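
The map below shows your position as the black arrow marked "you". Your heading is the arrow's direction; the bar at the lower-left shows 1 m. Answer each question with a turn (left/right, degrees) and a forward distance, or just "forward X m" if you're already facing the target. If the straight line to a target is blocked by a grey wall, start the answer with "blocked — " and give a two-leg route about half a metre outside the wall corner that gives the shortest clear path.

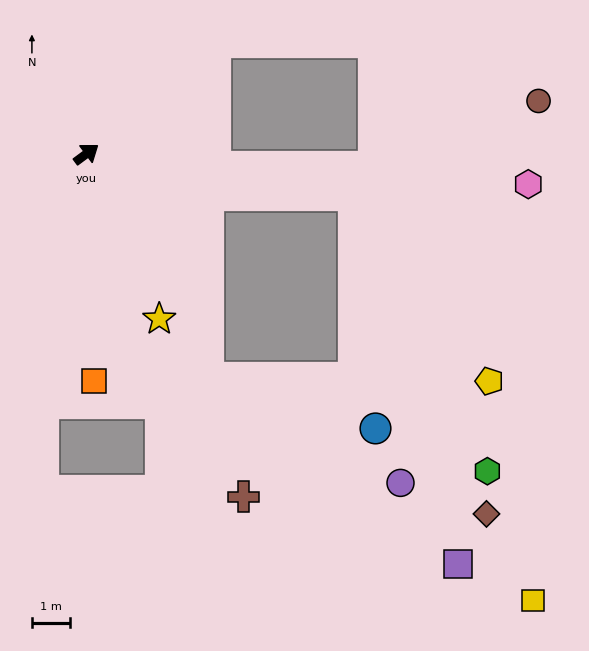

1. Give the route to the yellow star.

turn right 103°, forward 4.8 m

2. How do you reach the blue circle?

blocked — turn right 45°, forward 7.1 m, then turn right 76°, forward 6.2 m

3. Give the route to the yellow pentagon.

blocked — turn right 45°, forward 7.1 m, then turn right 45°, forward 6.1 m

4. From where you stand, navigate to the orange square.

turn right 125°, forward 6.0 m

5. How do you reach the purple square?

blocked — turn right 45°, forward 7.1 m, then turn right 66°, forward 10.1 m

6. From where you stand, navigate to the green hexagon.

blocked — turn right 45°, forward 7.1 m, then turn right 56°, forward 8.1 m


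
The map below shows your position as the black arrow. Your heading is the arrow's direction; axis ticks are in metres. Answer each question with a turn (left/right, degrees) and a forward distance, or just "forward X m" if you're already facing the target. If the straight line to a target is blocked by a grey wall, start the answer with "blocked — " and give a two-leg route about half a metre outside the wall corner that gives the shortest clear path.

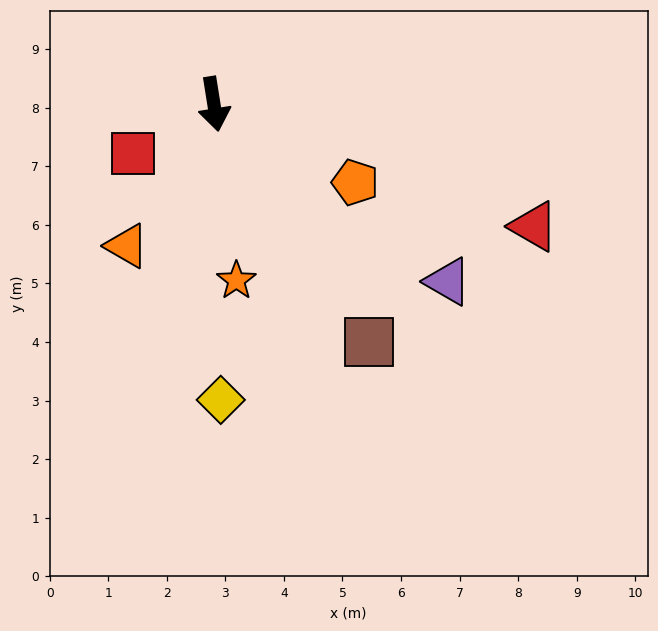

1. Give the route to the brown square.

turn left 24°, forward 4.9 m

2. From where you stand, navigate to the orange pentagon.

turn left 52°, forward 2.8 m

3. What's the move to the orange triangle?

turn right 41°, forward 2.8 m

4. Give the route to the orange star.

forward 3.0 m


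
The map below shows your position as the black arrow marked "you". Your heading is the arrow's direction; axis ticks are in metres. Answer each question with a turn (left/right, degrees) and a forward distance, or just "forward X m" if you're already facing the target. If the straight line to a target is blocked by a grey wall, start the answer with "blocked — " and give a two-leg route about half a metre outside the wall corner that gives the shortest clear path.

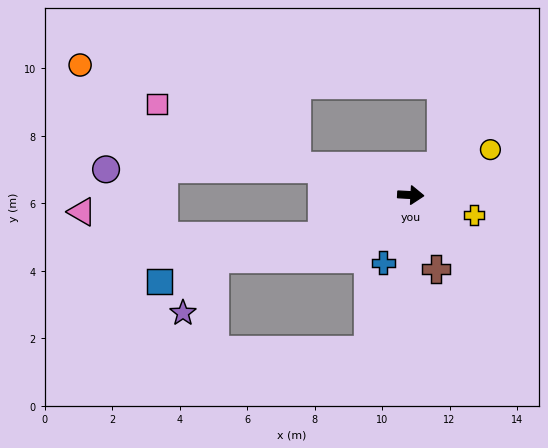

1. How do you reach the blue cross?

turn right 109°, forward 2.2 m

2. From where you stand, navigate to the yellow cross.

turn right 14°, forward 2.0 m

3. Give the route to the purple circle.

blocked — turn left 167°, forward 2.7 m, then turn left 16°, forward 6.4 m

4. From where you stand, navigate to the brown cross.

turn right 68°, forward 2.3 m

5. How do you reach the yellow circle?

turn left 33°, forward 2.7 m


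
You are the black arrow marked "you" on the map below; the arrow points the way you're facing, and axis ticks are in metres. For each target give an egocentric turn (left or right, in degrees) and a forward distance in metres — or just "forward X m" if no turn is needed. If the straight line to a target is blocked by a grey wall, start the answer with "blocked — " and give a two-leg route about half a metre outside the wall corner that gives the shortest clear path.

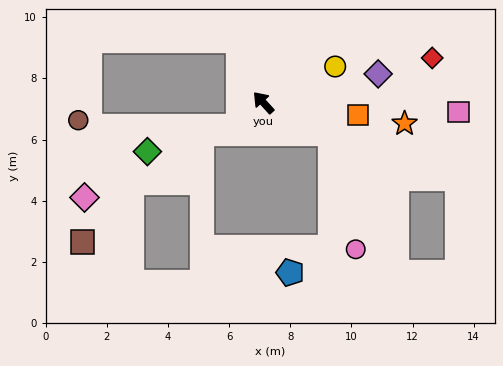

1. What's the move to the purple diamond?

turn right 118°, forward 3.9 m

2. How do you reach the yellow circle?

turn right 106°, forward 2.6 m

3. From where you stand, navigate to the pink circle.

blocked — turn right 157°, forward 2.4 m, then turn right 53°, forward 3.9 m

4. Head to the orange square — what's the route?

turn right 140°, forward 3.1 m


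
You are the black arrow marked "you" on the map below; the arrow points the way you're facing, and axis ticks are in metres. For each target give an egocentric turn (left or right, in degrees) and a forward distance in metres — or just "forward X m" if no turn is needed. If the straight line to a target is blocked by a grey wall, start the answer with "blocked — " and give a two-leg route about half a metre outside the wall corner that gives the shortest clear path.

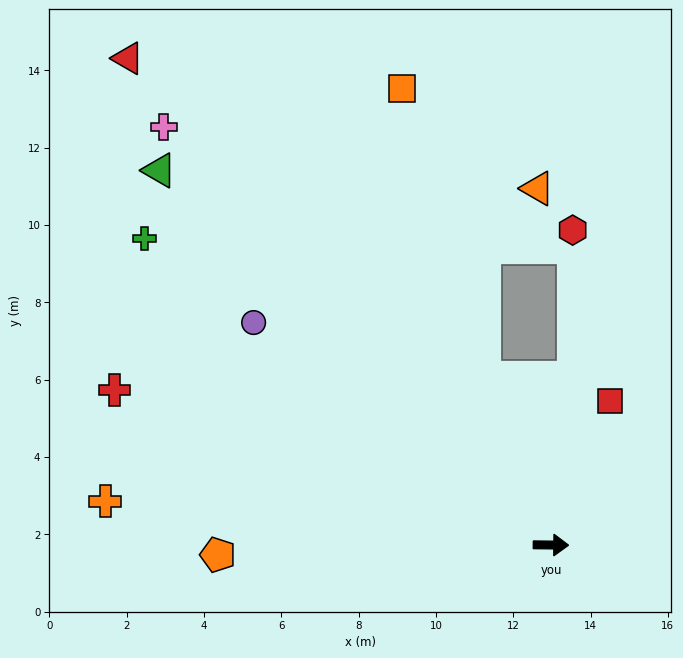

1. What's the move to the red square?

turn left 68°, forward 4.0 m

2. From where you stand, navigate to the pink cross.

turn left 133°, forward 14.7 m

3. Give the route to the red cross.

turn left 161°, forward 12.0 m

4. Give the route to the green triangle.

turn left 137°, forward 14.0 m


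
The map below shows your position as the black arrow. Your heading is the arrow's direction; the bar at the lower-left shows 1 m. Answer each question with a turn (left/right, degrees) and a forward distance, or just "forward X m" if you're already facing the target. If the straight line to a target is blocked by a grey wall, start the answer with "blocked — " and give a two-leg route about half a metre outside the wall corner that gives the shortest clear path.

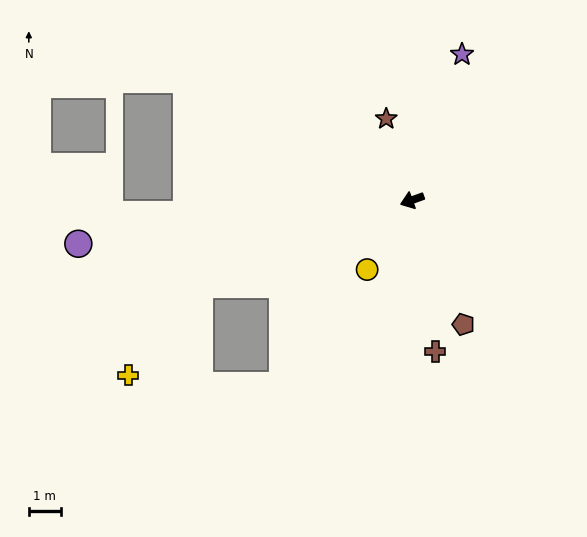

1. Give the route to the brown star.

turn right 92°, forward 2.7 m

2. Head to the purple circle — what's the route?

turn right 12°, forward 10.5 m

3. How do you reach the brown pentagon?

turn left 92°, forward 4.2 m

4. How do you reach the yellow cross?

blocked — forward 7.1 m, then turn left 32°, forward 3.6 m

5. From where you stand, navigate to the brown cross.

turn left 79°, forward 4.8 m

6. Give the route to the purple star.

turn right 129°, forward 4.8 m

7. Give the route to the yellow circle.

turn left 37°, forward 2.6 m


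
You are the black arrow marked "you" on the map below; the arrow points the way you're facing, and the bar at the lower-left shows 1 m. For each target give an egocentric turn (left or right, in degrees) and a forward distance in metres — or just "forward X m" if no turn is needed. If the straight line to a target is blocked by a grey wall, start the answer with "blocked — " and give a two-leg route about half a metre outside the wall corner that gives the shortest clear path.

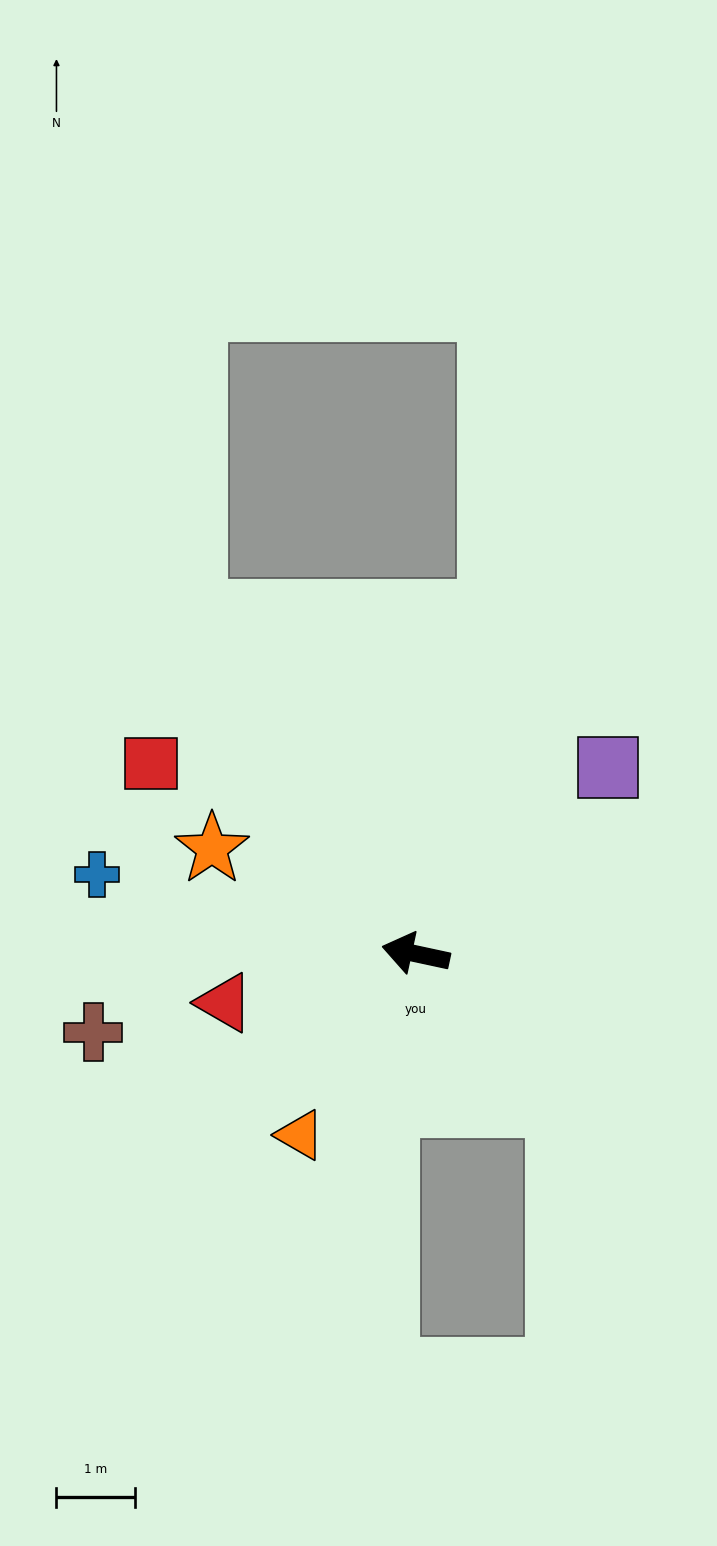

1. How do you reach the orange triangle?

turn left 70°, forward 2.7 m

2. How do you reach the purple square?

turn right 124°, forward 3.4 m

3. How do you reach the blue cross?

forward 4.2 m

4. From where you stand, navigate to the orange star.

turn right 15°, forward 2.9 m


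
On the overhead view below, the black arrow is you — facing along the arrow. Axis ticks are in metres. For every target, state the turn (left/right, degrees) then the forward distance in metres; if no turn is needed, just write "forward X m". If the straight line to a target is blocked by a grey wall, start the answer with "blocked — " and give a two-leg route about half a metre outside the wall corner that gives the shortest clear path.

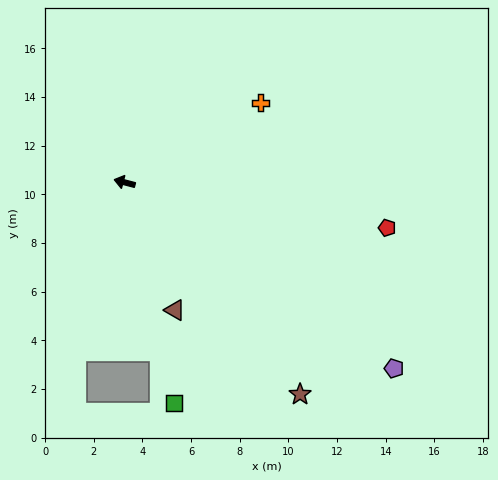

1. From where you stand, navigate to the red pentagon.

turn right 175°, forward 10.9 m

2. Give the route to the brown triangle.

turn left 126°, forward 5.6 m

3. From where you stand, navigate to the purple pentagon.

turn left 160°, forward 13.5 m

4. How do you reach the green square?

turn left 117°, forward 9.3 m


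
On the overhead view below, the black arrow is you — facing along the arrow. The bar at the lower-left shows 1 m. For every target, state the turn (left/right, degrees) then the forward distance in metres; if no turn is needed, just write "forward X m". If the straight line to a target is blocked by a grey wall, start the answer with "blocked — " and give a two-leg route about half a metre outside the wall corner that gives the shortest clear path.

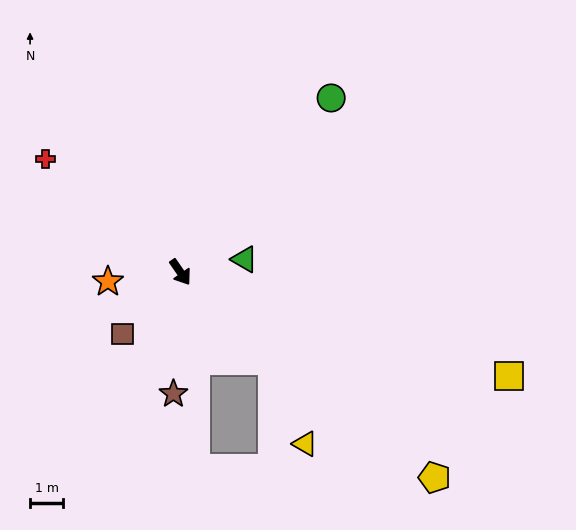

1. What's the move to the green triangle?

turn left 67°, forward 2.0 m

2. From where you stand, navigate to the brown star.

turn right 38°, forward 3.7 m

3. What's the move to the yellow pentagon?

turn left 16°, forward 9.8 m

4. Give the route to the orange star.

turn right 117°, forward 2.2 m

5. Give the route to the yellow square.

turn left 38°, forward 10.3 m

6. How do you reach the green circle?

turn left 104°, forward 6.9 m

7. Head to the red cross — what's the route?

turn right 165°, forward 5.3 m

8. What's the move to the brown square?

turn right 78°, forward 2.5 m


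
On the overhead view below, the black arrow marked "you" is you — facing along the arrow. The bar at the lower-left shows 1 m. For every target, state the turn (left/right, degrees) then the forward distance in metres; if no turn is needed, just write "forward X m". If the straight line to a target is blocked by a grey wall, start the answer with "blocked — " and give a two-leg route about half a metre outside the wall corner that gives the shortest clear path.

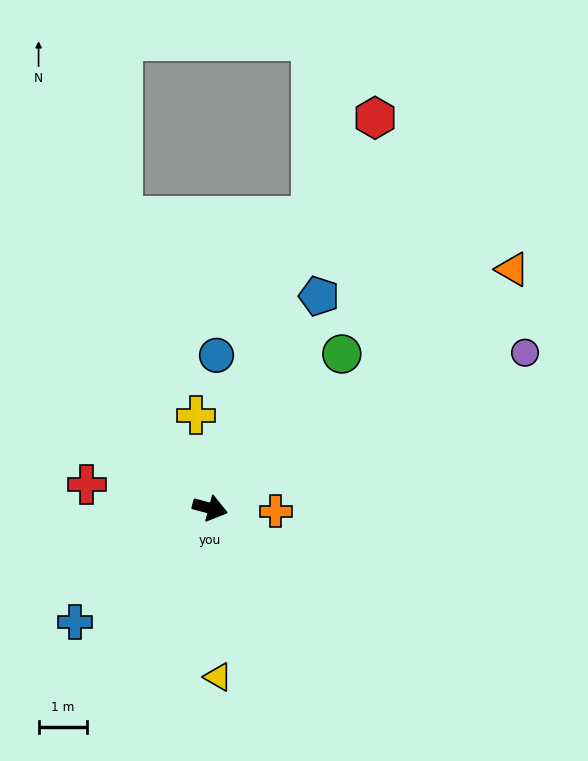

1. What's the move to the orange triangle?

turn left 53°, forward 8.0 m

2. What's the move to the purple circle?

turn left 41°, forward 7.3 m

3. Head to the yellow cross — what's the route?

turn left 113°, forward 2.0 m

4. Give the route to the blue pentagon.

turn left 78°, forward 5.0 m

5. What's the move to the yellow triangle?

turn right 73°, forward 3.5 m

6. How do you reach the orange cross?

turn left 12°, forward 1.4 m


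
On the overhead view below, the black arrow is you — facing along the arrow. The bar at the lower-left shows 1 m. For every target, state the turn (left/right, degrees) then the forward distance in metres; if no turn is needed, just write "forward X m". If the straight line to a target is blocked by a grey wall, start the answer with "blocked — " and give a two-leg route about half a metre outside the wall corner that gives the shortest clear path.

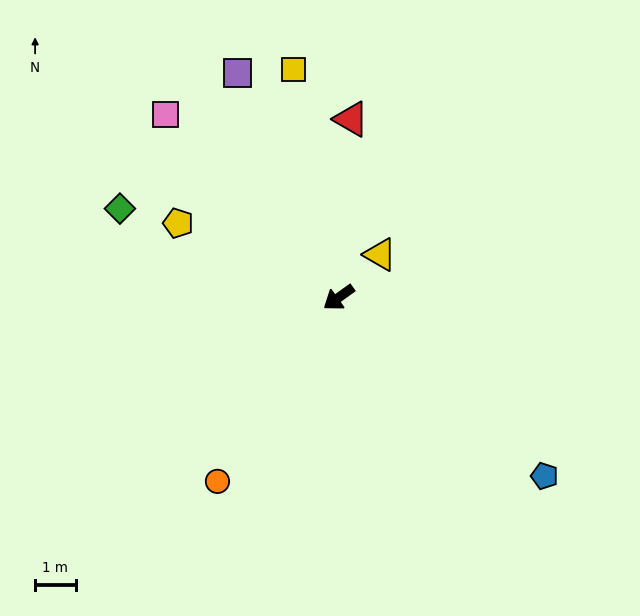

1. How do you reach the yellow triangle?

turn right 170°, forward 1.5 m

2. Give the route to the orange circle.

turn left 21°, forward 5.4 m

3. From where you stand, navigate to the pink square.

turn right 82°, forward 6.2 m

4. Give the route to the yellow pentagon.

turn right 61°, forward 4.4 m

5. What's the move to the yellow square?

turn right 114°, forward 5.7 m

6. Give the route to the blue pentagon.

turn left 103°, forward 6.7 m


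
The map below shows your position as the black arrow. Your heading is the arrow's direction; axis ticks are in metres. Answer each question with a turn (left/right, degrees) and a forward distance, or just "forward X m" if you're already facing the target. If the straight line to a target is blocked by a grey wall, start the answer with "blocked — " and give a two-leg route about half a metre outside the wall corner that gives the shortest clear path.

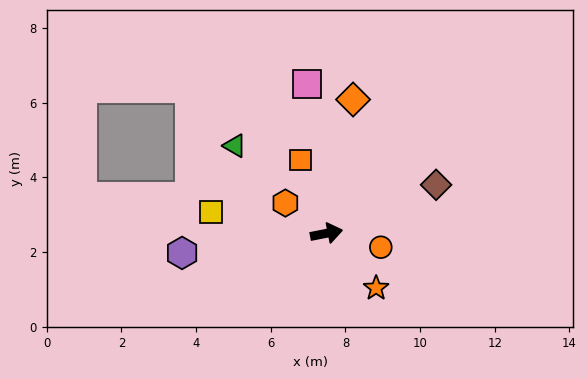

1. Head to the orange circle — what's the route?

turn right 25°, forward 1.5 m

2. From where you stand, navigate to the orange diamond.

turn left 68°, forward 3.7 m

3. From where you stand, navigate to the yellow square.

turn left 158°, forward 3.1 m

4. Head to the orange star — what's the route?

turn right 59°, forward 2.0 m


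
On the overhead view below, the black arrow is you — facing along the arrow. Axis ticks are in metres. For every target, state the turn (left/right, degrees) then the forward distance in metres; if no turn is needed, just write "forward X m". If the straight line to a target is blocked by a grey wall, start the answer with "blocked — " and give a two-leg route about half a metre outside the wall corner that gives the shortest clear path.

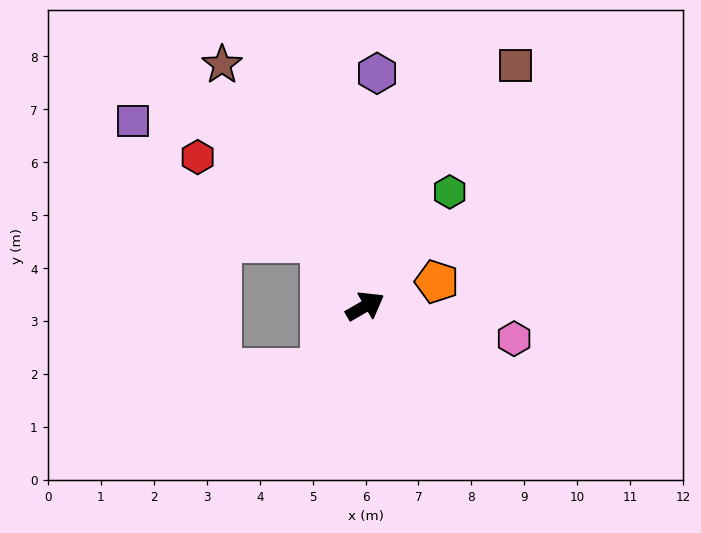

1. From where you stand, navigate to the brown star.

turn left 91°, forward 5.3 m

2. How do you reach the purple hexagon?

turn left 57°, forward 4.4 m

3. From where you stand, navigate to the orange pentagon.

turn right 11°, forward 1.4 m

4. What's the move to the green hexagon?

turn left 23°, forward 2.7 m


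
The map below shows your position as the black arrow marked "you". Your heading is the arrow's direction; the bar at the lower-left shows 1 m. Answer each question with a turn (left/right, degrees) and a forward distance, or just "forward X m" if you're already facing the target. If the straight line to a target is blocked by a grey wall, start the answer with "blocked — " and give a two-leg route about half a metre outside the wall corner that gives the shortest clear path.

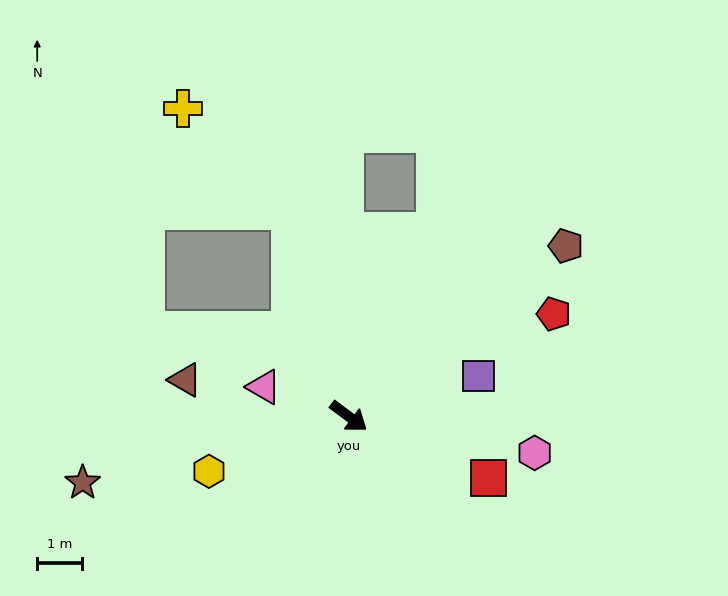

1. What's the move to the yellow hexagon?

turn right 122°, forward 3.4 m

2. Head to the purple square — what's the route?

turn left 54°, forward 3.0 m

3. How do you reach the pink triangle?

turn right 162°, forward 2.0 m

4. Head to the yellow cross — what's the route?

blocked — turn left 143°, forward 4.8 m, then turn left 30°, forward 3.3 m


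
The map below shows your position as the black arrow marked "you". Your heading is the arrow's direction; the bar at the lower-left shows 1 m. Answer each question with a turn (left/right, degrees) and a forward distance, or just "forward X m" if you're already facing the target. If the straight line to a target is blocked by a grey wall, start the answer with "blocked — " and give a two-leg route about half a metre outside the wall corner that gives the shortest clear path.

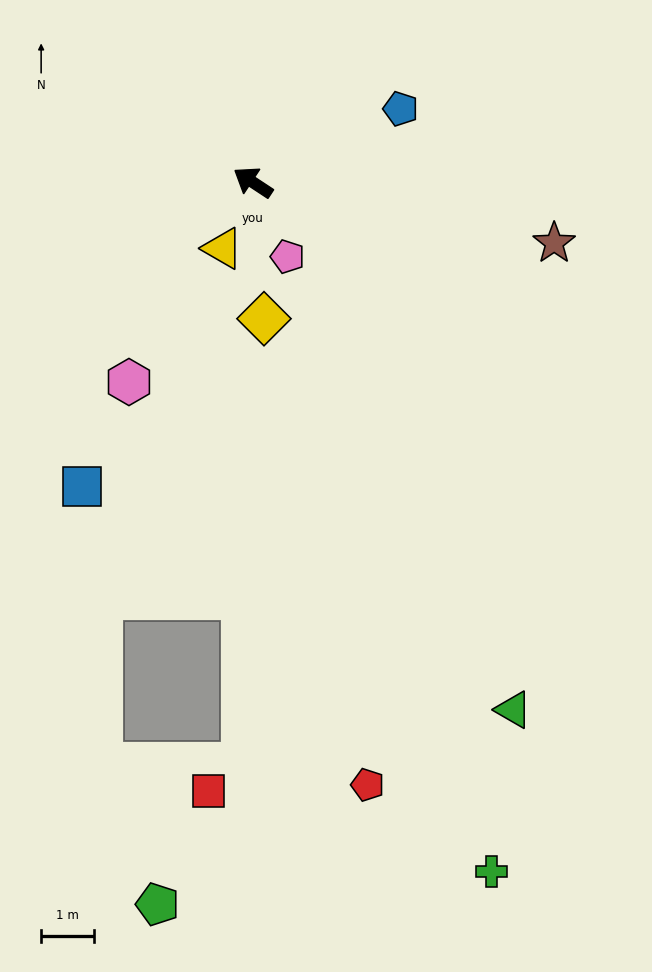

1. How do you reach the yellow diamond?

turn left 128°, forward 2.6 m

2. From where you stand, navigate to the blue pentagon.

turn right 120°, forward 3.1 m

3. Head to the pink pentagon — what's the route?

turn left 148°, forward 1.6 m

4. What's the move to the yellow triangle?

turn left 99°, forward 1.4 m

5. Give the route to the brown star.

turn right 158°, forward 5.8 m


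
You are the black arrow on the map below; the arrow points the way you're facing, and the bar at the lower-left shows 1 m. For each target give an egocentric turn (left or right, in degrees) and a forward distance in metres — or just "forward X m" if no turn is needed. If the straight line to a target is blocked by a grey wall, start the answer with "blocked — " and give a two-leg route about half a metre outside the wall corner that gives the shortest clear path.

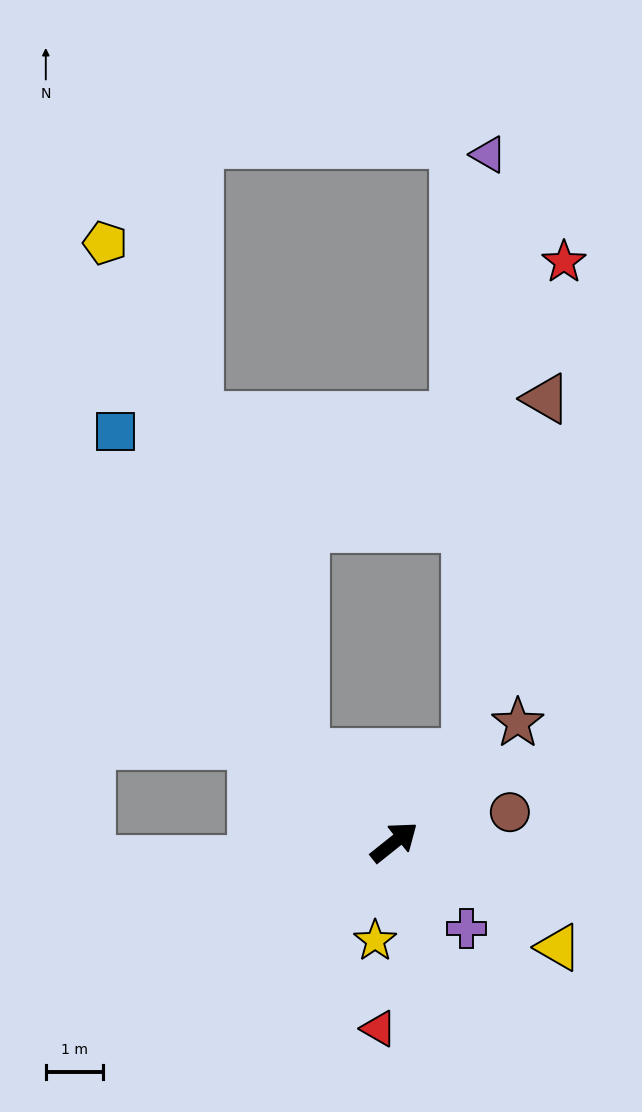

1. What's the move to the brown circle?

turn right 24°, forward 2.1 m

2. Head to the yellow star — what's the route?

turn right 140°, forward 1.7 m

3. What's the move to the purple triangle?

blocked — turn left 12°, forward 2.0 m, then turn left 37°, forward 10.4 m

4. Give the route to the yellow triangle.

turn right 71°, forward 3.4 m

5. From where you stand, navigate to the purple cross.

turn right 89°, forward 1.9 m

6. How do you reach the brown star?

turn left 5°, forward 3.0 m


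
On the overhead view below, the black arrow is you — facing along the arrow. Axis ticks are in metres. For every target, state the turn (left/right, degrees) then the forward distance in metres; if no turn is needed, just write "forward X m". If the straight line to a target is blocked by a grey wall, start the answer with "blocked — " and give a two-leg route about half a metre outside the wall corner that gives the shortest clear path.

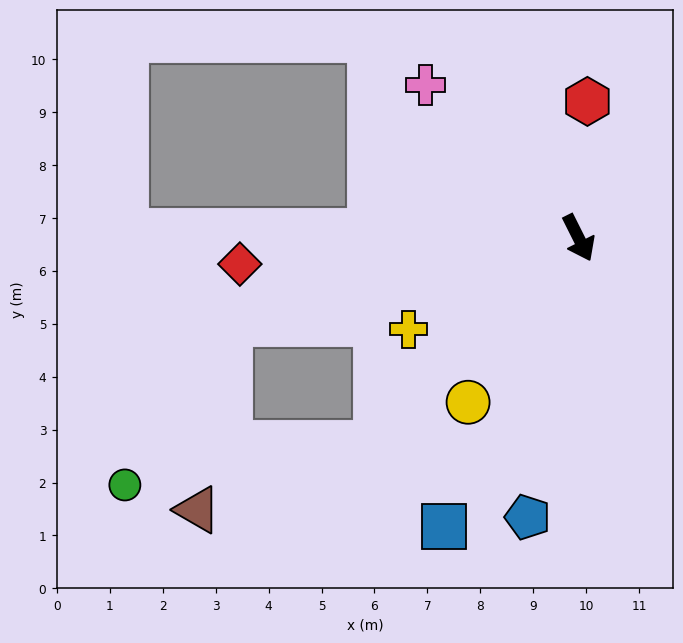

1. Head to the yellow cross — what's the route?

turn right 88°, forward 3.6 m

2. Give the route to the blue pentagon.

turn right 37°, forward 5.4 m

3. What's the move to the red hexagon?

turn left 150°, forward 2.6 m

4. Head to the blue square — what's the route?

turn right 52°, forward 6.0 m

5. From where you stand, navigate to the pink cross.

turn right 162°, forward 4.1 m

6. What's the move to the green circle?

blocked — turn right 71°, forward 5.4 m, then turn right 36°, forward 4.8 m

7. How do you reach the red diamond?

turn right 112°, forward 6.4 m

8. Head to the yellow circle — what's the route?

turn right 61°, forward 3.7 m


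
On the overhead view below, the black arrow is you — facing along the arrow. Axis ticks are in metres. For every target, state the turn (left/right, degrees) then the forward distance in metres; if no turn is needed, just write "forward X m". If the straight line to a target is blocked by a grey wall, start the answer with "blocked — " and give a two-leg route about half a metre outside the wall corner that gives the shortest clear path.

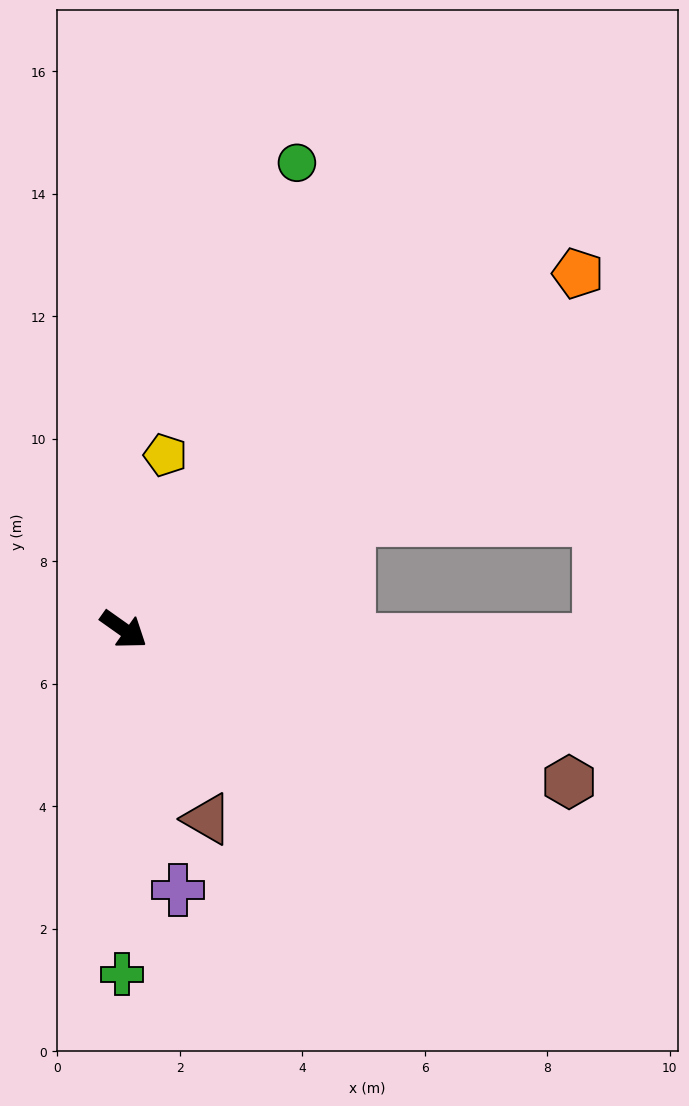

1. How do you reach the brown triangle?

turn right 31°, forward 3.4 m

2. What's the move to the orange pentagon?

turn left 73°, forward 9.4 m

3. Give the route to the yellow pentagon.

turn left 112°, forward 2.9 m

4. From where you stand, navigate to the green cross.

turn right 55°, forward 5.6 m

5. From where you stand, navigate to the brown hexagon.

turn left 16°, forward 7.7 m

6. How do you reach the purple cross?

turn right 43°, forward 4.3 m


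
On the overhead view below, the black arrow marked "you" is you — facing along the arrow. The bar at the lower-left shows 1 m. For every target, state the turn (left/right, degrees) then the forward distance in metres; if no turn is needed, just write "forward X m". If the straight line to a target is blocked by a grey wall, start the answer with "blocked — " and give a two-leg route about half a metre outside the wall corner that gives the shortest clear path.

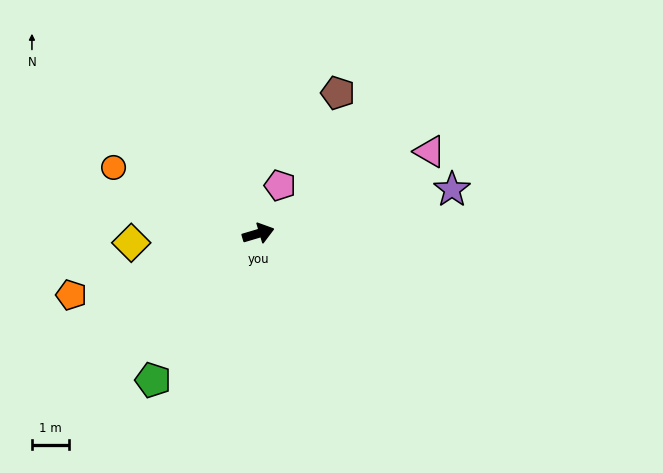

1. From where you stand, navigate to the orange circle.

turn left 139°, forward 4.2 m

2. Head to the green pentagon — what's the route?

turn right 142°, forward 4.8 m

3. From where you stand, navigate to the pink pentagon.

turn left 49°, forward 1.4 m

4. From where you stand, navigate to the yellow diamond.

turn left 168°, forward 3.4 m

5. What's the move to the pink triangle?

turn left 9°, forward 5.1 m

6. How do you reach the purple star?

turn right 4°, forward 5.3 m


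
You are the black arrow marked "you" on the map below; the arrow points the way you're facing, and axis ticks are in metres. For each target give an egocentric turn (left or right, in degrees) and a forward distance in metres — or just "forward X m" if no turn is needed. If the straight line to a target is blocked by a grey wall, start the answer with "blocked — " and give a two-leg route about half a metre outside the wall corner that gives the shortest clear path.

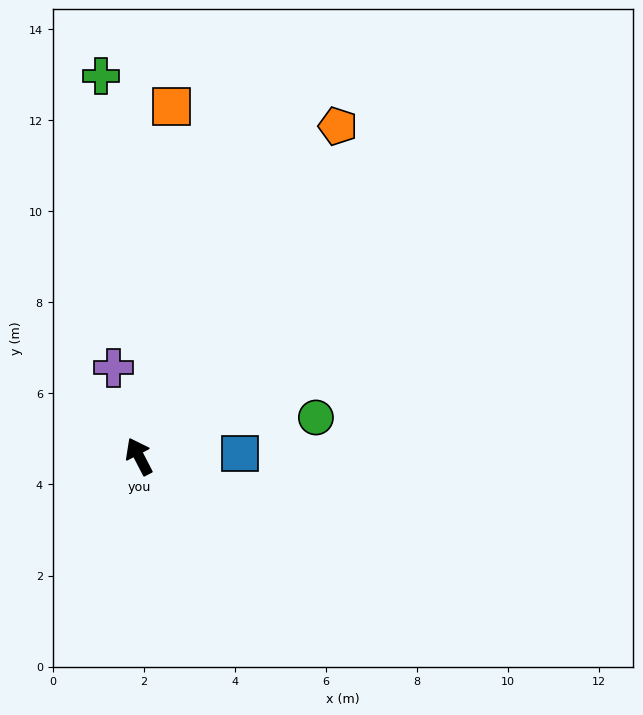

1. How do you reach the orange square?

turn right 33°, forward 7.7 m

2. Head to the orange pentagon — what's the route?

turn right 58°, forward 8.5 m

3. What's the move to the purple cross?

turn right 11°, forward 2.0 m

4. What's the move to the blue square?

turn right 116°, forward 2.2 m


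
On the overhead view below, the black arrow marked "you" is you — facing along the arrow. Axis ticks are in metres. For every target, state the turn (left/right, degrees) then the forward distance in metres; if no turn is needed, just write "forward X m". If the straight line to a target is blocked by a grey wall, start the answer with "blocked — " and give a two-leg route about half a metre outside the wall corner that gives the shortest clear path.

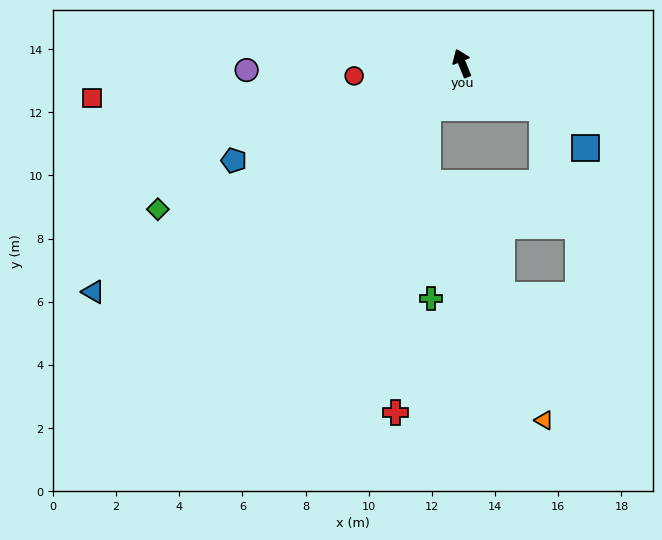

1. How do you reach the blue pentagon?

turn left 91°, forward 7.9 m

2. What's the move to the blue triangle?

turn left 100°, forward 13.7 m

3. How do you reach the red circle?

turn left 74°, forward 3.4 m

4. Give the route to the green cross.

blocked — turn left 121°, forward 1.8 m, then turn left 38°, forward 6.0 m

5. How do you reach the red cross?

blocked — turn left 121°, forward 1.8 m, then turn left 31°, forward 9.7 m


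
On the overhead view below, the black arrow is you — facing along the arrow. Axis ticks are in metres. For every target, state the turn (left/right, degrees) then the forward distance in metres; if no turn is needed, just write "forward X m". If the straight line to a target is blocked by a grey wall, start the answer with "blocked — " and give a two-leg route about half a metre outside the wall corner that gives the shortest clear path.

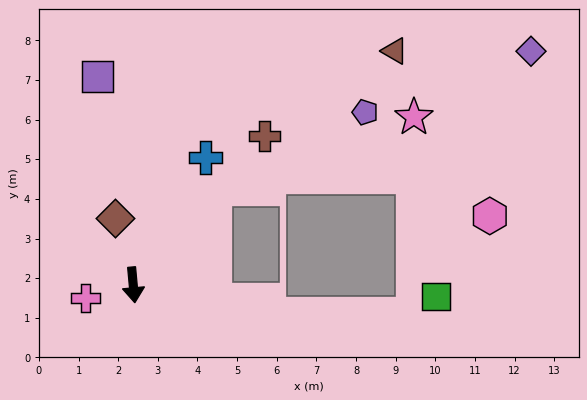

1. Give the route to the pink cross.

turn right 80°, forward 1.3 m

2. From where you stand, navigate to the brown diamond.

turn right 170°, forward 1.7 m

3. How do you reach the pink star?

blocked — turn left 134°, forward 3.2 m, then turn right 29°, forward 5.3 m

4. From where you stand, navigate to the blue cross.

turn left 145°, forward 3.7 m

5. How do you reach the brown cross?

turn left 133°, forward 5.0 m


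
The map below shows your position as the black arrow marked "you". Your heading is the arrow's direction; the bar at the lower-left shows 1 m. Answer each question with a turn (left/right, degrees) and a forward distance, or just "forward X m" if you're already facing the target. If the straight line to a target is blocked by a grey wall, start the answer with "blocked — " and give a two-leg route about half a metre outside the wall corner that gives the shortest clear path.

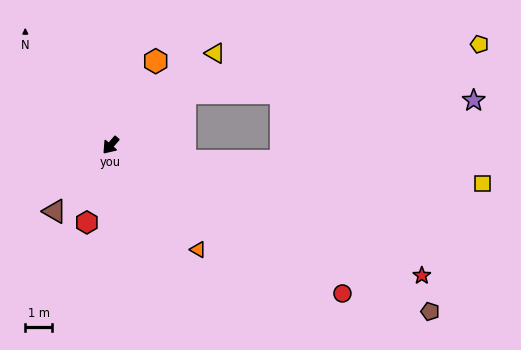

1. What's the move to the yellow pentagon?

blocked — turn left 166°, forward 3.4 m, then turn right 26°, forward 11.2 m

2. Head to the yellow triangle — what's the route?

turn left 172°, forward 5.2 m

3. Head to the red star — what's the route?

turn left 108°, forward 12.6 m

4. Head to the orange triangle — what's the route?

turn left 81°, forward 5.1 m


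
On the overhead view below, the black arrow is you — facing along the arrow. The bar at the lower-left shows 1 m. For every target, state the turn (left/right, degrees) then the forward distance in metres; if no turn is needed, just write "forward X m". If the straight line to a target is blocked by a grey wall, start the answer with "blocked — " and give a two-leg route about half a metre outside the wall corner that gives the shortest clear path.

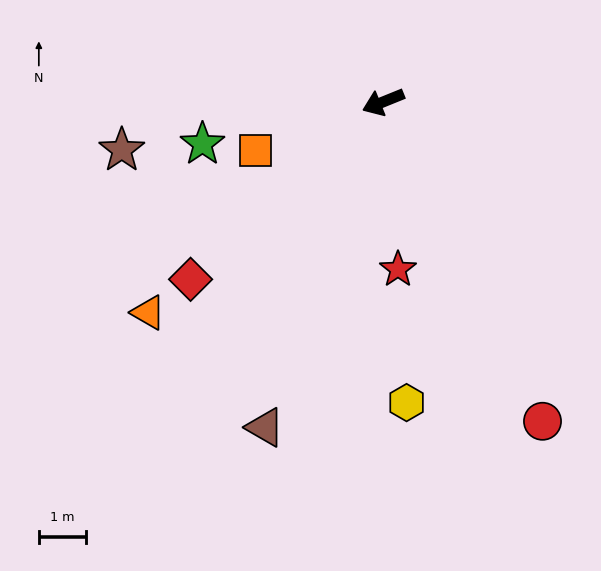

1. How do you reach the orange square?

forward 2.9 m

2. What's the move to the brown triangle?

turn left 48°, forward 7.3 m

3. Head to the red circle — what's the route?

turn left 94°, forward 7.5 m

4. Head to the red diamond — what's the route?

turn left 21°, forward 5.5 m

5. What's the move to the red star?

turn left 73°, forward 3.5 m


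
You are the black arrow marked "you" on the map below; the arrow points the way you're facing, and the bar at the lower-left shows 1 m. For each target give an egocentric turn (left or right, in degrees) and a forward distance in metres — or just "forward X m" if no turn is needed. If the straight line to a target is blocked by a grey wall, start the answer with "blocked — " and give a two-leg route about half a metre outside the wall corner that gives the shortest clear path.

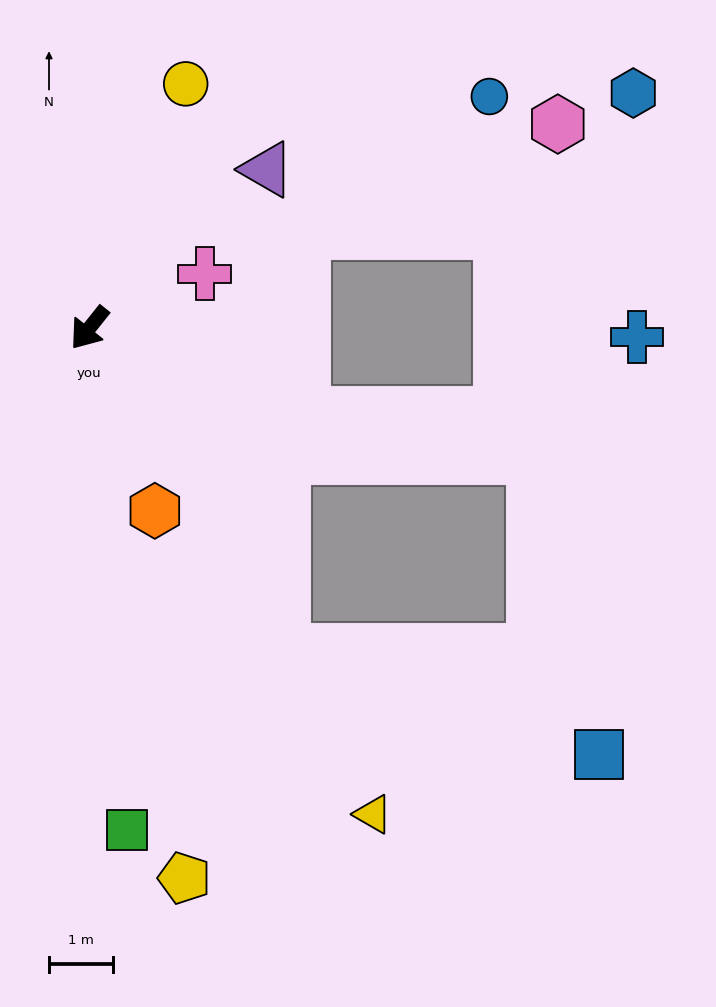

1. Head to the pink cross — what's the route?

turn left 154°, forward 2.0 m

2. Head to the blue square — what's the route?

blocked — turn left 70°, forward 5.9 m, then turn left 40°, forward 5.2 m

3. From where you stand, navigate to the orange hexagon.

turn left 58°, forward 3.0 m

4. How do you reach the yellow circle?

turn right 163°, forward 4.1 m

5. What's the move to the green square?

turn left 43°, forward 7.9 m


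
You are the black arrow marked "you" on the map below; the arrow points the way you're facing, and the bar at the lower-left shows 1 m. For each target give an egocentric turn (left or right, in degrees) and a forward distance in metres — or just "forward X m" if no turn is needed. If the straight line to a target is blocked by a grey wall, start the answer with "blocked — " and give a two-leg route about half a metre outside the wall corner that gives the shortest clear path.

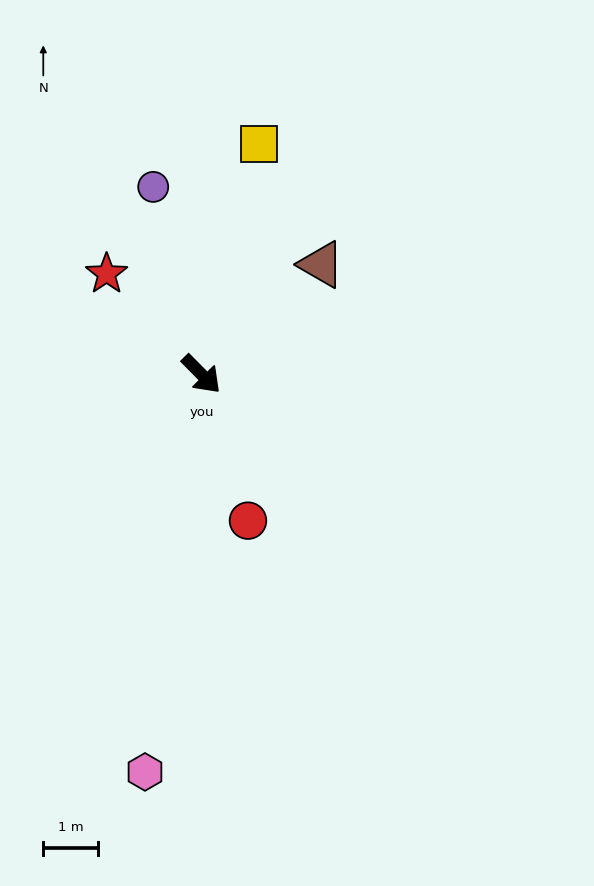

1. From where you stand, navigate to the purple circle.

turn left 150°, forward 3.6 m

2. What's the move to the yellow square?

turn left 121°, forward 4.4 m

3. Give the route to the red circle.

turn right 27°, forward 2.8 m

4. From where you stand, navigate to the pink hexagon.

turn right 53°, forward 7.4 m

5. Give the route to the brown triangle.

turn left 88°, forward 3.0 m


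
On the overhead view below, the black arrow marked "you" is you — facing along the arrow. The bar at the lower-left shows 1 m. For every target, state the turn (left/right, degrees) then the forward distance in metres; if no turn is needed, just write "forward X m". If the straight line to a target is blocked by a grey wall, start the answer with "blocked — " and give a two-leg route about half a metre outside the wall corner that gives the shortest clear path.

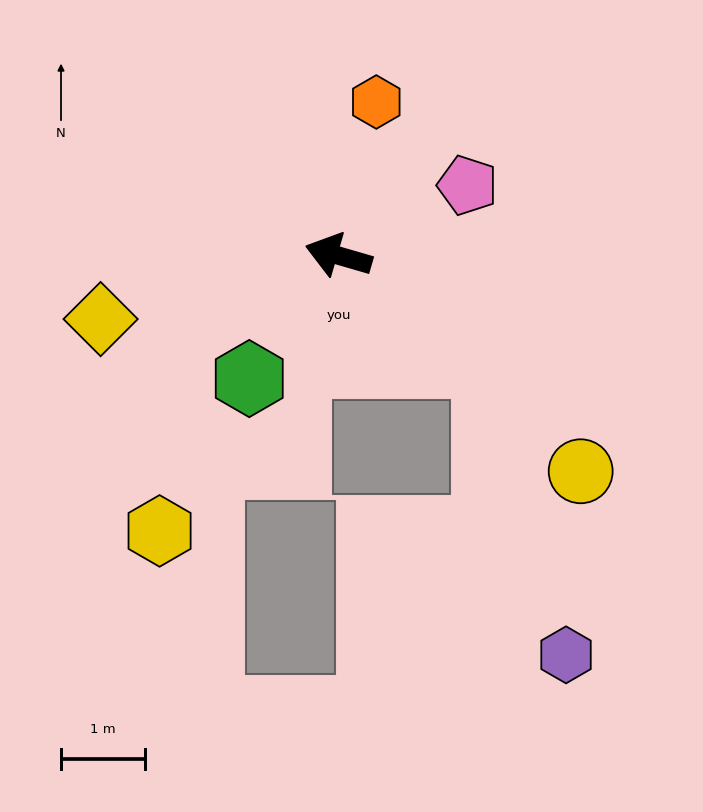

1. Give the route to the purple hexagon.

blocked — turn left 161°, forward 2.2 m, then turn right 40°, forward 3.6 m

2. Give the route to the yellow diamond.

turn left 31°, forward 2.9 m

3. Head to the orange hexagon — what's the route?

turn right 88°, forward 1.9 m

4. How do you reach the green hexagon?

turn left 70°, forward 1.8 m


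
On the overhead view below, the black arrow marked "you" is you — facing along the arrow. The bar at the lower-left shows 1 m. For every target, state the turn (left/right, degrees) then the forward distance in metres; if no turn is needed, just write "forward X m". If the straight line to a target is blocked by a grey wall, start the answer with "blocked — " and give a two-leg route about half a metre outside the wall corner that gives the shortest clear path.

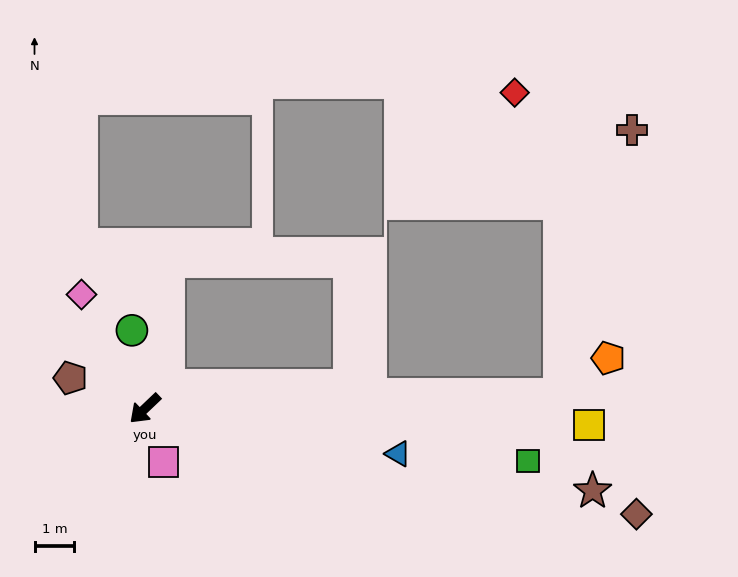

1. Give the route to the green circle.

turn right 124°, forward 2.0 m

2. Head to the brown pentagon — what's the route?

turn right 66°, forward 2.0 m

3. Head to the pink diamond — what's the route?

turn right 104°, forward 3.3 m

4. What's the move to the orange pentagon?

blocked — turn left 138°, forward 10.4 m, then turn left 36°, forward 1.5 m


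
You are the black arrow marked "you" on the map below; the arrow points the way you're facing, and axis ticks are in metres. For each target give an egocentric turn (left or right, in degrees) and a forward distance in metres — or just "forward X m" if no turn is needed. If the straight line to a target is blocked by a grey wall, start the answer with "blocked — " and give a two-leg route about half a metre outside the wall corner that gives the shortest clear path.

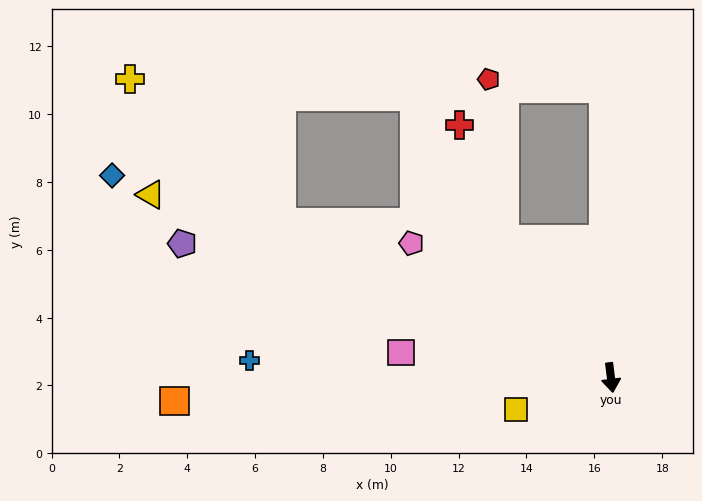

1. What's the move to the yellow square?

turn right 79°, forward 3.0 m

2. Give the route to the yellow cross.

blocked — turn right 123°, forward 10.7 m, then turn right 17°, forward 6.1 m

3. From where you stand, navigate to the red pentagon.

blocked — turn right 150°, forward 5.1 m, then turn right 31°, forward 4.8 m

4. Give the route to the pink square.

turn right 104°, forward 6.2 m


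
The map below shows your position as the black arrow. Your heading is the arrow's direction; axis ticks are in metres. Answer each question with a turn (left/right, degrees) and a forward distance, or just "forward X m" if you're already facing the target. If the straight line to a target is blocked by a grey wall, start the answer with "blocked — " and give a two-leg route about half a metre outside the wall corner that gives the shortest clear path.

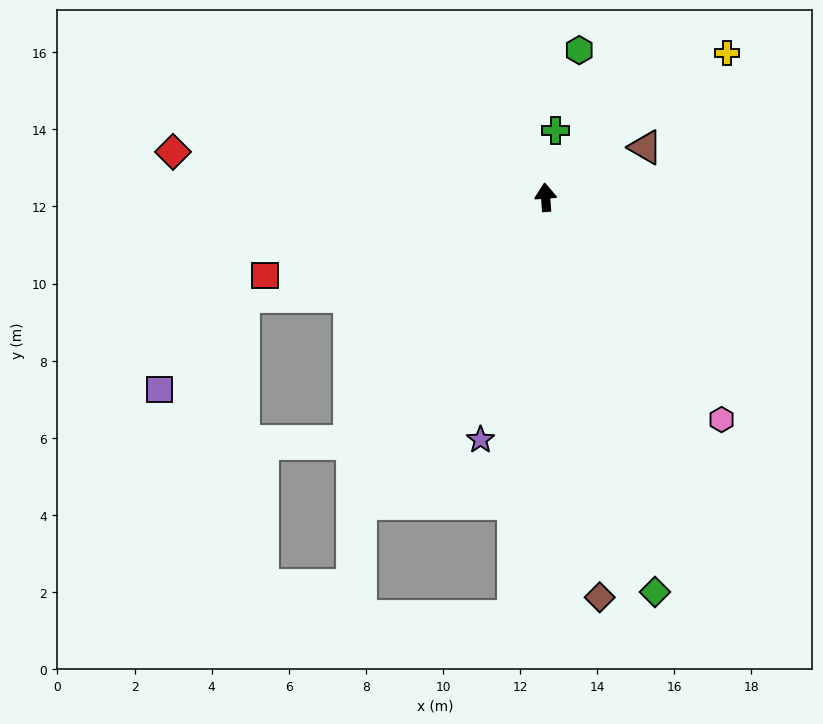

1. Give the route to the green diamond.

turn right 169°, forward 10.6 m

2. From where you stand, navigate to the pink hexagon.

turn right 146°, forward 7.4 m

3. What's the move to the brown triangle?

turn right 67°, forward 2.9 m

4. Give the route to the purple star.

turn left 161°, forward 6.5 m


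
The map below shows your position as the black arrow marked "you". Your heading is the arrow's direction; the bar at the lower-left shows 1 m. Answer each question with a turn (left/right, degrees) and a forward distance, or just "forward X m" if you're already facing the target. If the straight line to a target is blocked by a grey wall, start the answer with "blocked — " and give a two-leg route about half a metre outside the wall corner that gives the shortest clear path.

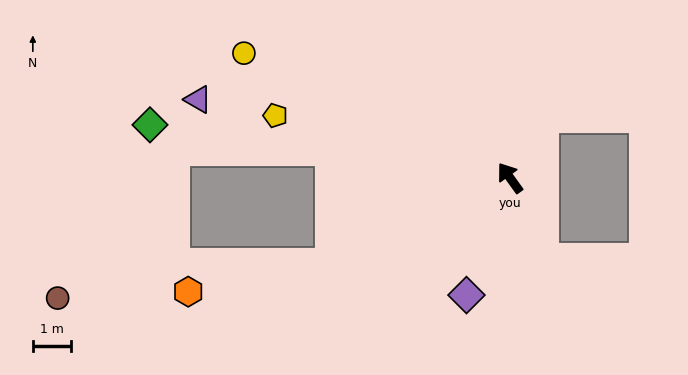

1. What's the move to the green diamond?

turn left 46°, forward 9.5 m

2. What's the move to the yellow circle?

turn left 29°, forward 7.7 m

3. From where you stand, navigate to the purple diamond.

turn left 124°, forward 3.3 m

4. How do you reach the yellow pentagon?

turn left 39°, forward 6.4 m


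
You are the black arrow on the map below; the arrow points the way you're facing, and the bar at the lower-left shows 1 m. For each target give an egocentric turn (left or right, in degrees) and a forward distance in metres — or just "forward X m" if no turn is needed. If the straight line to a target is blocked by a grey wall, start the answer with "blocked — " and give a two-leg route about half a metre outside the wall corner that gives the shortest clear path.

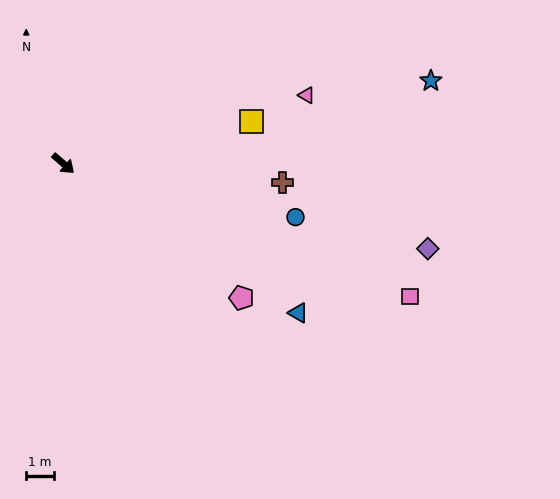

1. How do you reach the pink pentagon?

turn left 4°, forward 8.1 m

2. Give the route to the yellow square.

turn left 54°, forward 7.0 m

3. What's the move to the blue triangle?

turn left 9°, forward 10.1 m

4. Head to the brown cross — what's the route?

turn left 36°, forward 8.0 m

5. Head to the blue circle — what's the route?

turn left 28°, forward 8.6 m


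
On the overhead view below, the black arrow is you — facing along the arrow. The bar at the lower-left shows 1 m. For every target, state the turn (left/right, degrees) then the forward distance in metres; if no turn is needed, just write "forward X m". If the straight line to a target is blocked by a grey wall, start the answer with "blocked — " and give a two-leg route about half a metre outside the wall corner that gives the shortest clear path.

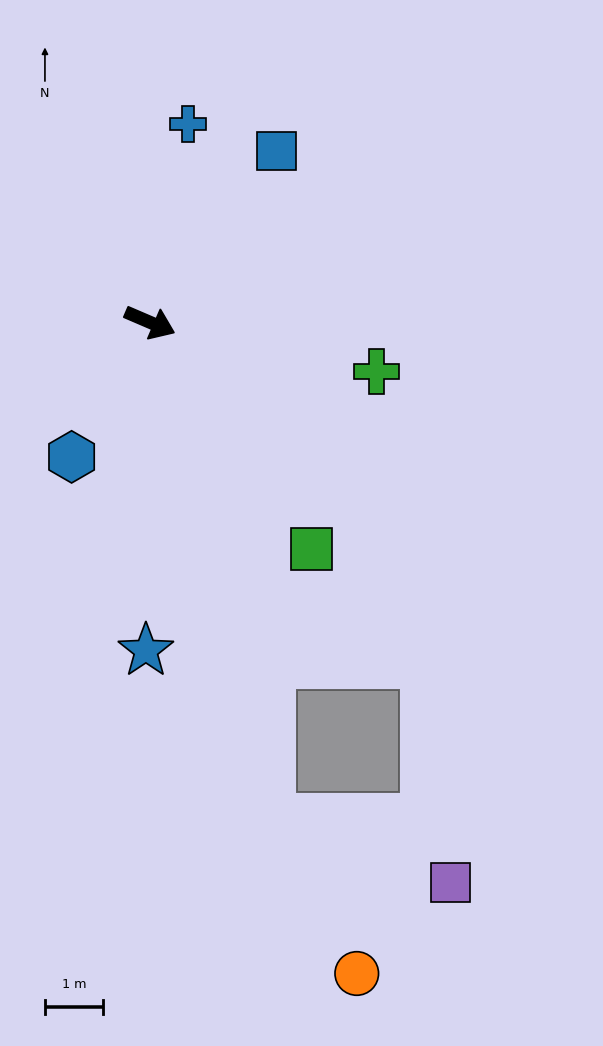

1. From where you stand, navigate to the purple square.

blocked — turn right 53°, forward 8.8 m, then turn left 57°, forward 3.3 m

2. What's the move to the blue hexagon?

turn right 97°, forward 2.7 m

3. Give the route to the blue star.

turn right 67°, forward 5.7 m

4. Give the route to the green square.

turn right 31°, forward 4.8 m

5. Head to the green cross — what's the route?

turn left 11°, forward 4.0 m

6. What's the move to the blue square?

turn left 77°, forward 3.7 m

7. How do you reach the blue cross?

turn left 102°, forward 3.5 m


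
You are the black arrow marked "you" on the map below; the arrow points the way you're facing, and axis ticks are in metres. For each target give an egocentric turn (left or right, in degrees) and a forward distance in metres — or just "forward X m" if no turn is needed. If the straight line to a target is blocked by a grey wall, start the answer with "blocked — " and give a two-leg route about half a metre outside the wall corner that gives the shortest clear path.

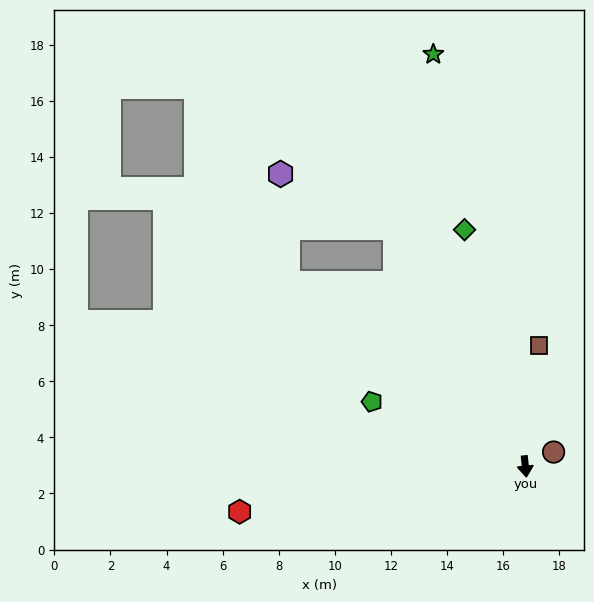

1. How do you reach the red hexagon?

turn right 87°, forward 10.3 m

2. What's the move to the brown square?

turn left 168°, forward 4.3 m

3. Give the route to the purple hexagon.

blocked — turn right 157°, forward 9.7 m, then turn left 36°, forward 4.5 m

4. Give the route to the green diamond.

turn right 171°, forward 8.7 m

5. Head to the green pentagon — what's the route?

turn right 119°, forward 5.9 m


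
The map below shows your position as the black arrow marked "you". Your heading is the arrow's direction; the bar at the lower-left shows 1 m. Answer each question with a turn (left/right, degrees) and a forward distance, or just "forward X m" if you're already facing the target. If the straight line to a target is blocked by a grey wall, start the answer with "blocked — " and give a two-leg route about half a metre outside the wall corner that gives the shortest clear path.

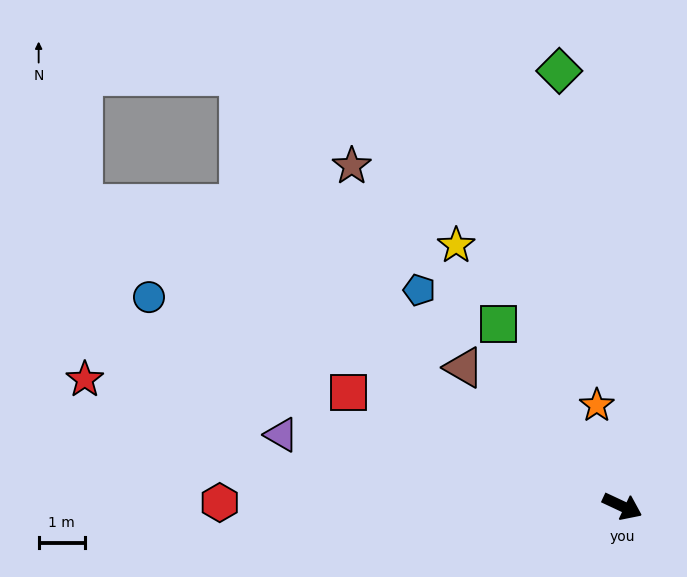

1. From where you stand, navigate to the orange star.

turn left 129°, forward 2.3 m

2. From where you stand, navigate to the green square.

turn left 149°, forward 4.8 m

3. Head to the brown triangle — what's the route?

turn left 164°, forward 4.6 m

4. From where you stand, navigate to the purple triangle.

turn right 167°, forward 7.6 m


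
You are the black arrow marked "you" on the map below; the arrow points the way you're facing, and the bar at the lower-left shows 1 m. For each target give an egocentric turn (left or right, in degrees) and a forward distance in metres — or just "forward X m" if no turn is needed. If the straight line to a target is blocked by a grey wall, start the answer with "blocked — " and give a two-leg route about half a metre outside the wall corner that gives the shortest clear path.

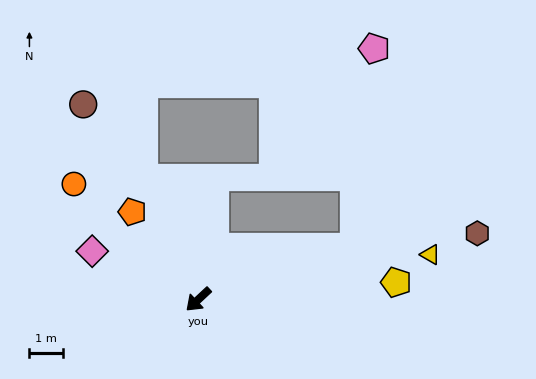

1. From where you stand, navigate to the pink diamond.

turn right 67°, forward 3.4 m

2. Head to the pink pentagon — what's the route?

blocked — turn left 155°, forward 4.9 m, then turn left 66°, forward 5.9 m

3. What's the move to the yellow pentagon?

turn left 142°, forward 5.9 m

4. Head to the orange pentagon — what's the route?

turn right 96°, forward 3.2 m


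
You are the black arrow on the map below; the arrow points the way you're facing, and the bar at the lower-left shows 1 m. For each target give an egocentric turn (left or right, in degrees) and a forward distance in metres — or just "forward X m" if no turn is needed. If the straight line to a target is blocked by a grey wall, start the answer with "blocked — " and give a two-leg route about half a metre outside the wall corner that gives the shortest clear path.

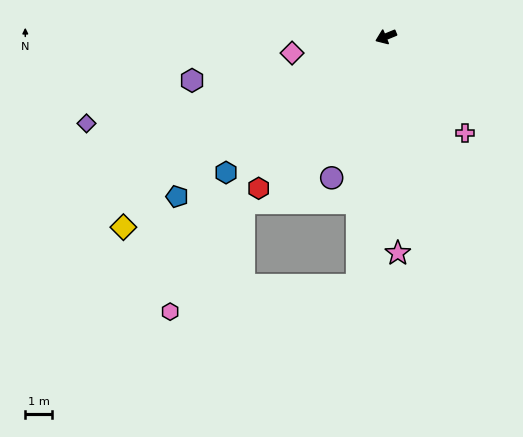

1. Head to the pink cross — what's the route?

turn left 107°, forward 4.6 m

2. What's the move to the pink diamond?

turn right 12°, forward 3.5 m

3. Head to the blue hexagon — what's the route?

turn left 18°, forward 7.8 m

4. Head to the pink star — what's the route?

turn left 71°, forward 8.0 m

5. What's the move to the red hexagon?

turn left 28°, forward 7.3 m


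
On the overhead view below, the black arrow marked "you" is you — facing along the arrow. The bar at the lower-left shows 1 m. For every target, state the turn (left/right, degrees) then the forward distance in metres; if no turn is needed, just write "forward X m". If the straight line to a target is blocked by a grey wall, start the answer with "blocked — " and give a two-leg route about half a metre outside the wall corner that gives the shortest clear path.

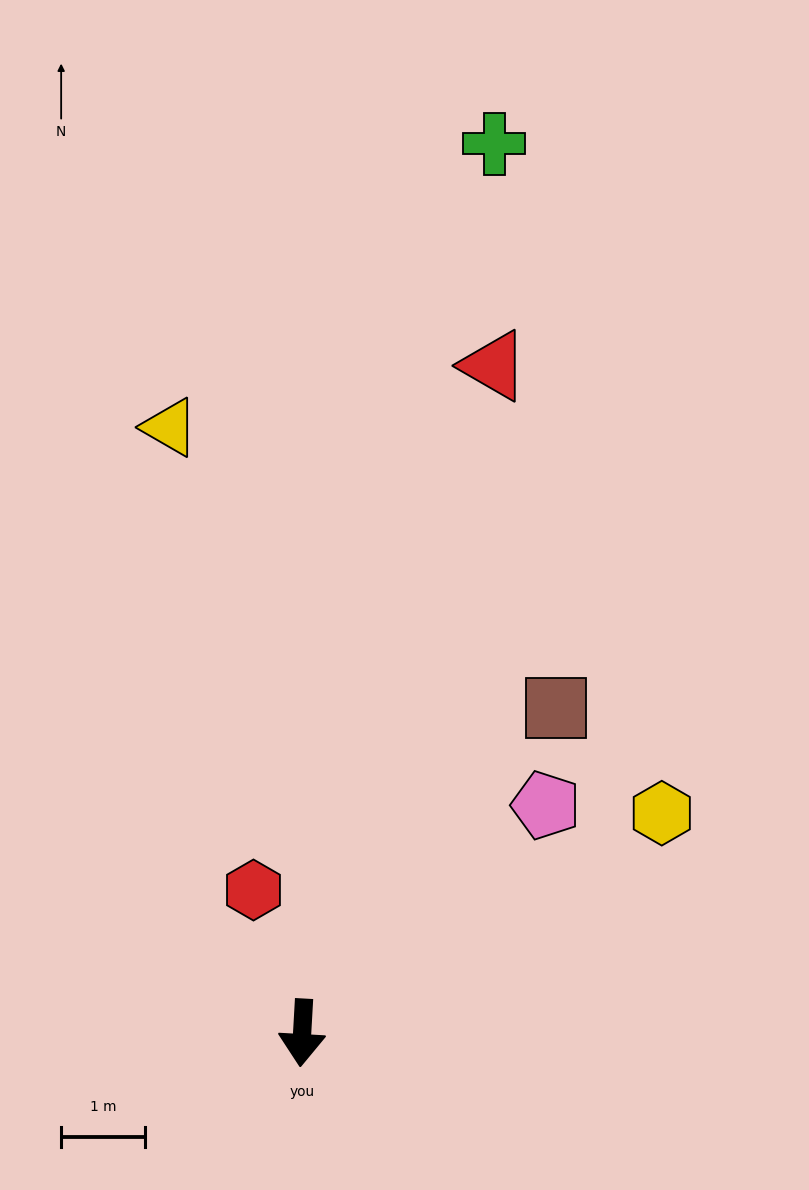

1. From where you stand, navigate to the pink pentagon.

turn left 136°, forward 4.0 m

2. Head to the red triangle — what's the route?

turn left 167°, forward 8.3 m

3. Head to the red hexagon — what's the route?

turn right 158°, forward 1.8 m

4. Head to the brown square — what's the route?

turn left 145°, forward 4.9 m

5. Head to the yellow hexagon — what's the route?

turn left 125°, forward 5.0 m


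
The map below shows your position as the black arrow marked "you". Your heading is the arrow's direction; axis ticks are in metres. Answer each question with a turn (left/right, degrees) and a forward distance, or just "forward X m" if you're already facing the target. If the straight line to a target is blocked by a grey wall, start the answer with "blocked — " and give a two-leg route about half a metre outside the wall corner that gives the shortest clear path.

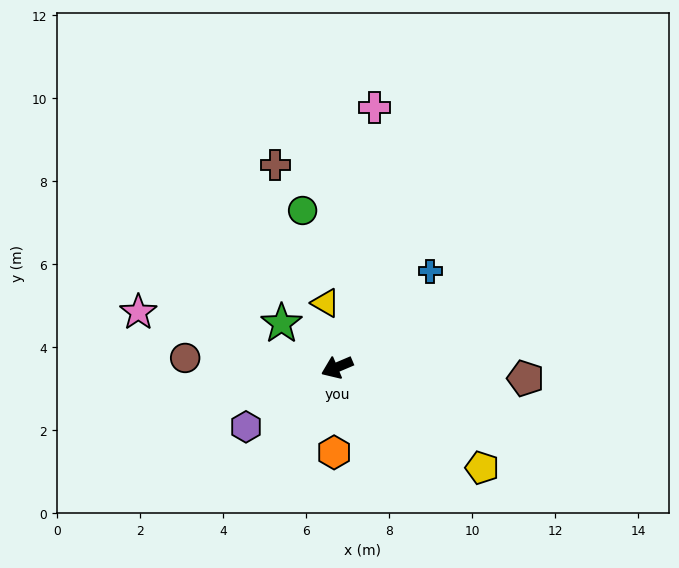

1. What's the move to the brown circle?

turn right 27°, forward 3.7 m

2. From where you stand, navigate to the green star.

turn right 61°, forward 1.7 m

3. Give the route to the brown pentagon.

turn left 154°, forward 4.6 m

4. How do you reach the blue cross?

turn right 157°, forward 3.2 m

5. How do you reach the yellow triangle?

turn right 103°, forward 1.6 m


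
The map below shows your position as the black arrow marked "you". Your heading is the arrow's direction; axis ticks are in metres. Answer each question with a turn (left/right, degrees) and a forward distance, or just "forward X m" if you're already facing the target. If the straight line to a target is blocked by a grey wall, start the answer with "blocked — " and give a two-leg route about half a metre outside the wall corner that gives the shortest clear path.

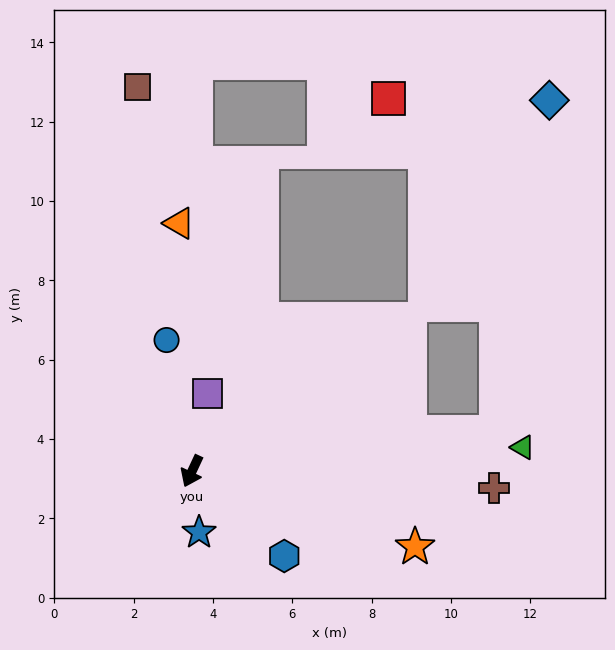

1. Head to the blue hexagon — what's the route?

turn left 72°, forward 3.2 m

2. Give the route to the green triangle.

turn left 119°, forward 8.4 m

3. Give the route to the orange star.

turn left 96°, forward 5.9 m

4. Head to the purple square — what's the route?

turn right 167°, forward 2.0 m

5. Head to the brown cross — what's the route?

turn left 112°, forward 7.6 m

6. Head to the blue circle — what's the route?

turn right 144°, forward 3.4 m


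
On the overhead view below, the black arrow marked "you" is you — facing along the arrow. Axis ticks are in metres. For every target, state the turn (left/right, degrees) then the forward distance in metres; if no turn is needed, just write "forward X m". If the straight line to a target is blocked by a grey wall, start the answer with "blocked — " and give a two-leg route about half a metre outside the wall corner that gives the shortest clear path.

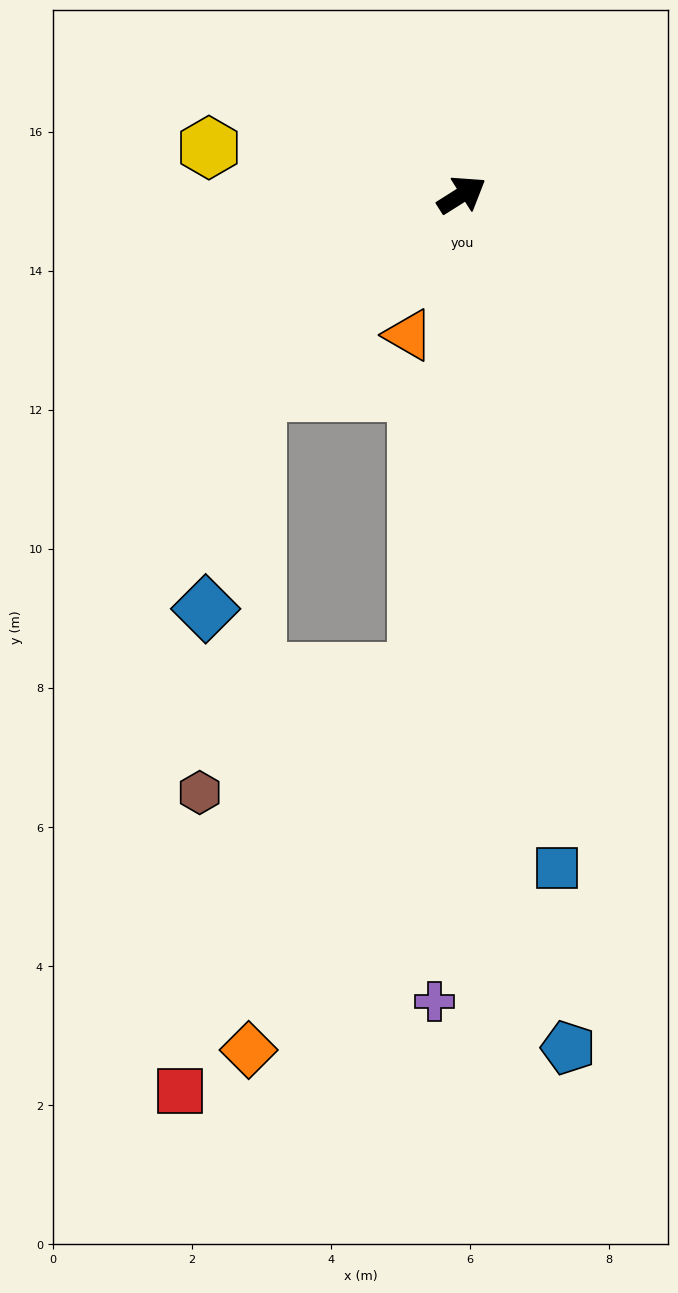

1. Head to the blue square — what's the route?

turn right 114°, forward 9.8 m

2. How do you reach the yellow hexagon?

turn left 137°, forward 3.7 m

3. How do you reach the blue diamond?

blocked — turn right 168°, forward 4.1 m, then turn left 33°, forward 3.2 m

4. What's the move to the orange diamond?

blocked — turn right 168°, forward 4.1 m, then turn left 45°, forward 9.5 m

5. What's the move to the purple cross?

turn right 124°, forward 11.6 m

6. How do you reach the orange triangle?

turn right 143°, forward 2.2 m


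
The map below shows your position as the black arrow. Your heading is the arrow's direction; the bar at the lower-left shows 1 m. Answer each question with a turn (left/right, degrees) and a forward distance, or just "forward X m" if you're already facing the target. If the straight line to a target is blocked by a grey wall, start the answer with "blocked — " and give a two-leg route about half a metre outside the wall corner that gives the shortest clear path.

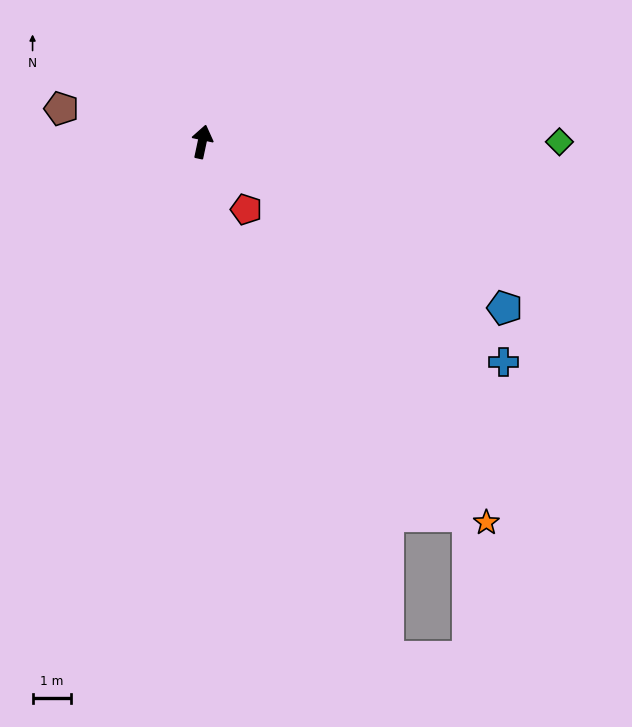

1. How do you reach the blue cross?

turn right 114°, forward 9.8 m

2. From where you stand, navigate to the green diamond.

turn right 78°, forward 9.4 m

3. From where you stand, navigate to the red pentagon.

turn right 135°, forward 2.1 m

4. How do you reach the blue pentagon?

turn right 107°, forward 9.1 m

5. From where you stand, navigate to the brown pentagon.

turn left 89°, forward 3.8 m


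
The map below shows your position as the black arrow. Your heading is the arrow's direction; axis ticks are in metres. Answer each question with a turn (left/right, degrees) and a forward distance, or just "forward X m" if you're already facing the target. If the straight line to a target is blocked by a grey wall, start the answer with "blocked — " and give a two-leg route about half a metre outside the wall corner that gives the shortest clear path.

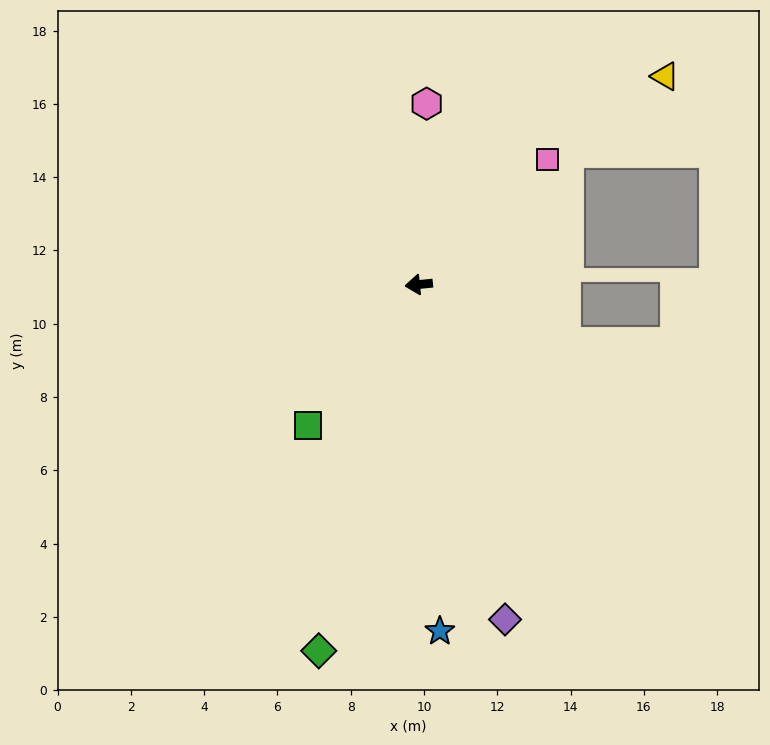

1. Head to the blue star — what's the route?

turn left 88°, forward 9.5 m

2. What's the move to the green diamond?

turn left 69°, forward 10.4 m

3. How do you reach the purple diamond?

turn left 99°, forward 9.4 m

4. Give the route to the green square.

turn left 46°, forward 4.9 m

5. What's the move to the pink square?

turn right 142°, forward 4.9 m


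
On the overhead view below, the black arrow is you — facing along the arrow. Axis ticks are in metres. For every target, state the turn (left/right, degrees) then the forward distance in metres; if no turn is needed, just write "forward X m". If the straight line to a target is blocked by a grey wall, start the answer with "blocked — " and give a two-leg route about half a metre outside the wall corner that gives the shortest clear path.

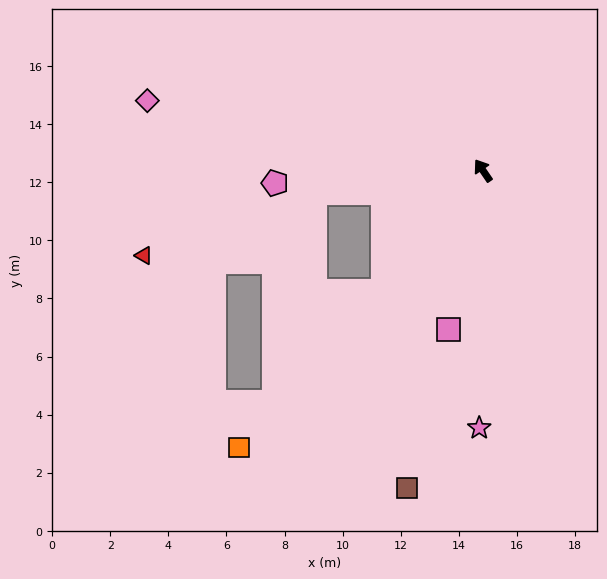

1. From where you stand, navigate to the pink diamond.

turn left 44°, forward 11.8 m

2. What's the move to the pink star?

turn left 145°, forward 8.9 m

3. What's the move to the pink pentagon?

turn left 59°, forward 7.2 m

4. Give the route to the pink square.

turn left 133°, forward 5.6 m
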